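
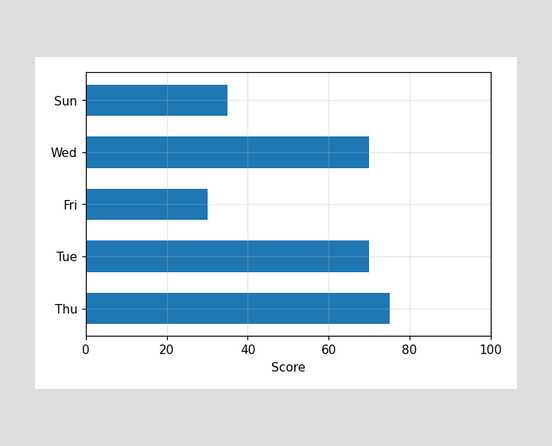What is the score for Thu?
Reading along the chart's x-axis, the Thu bar reaches 75.

75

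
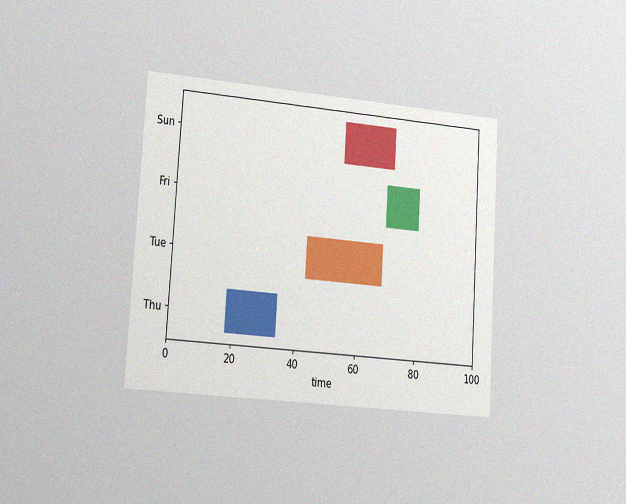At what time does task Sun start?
The chart is tilted about 4° clockwise and viewed slightly from the left, with some photo noise. The Sun bar begins at t=54.

54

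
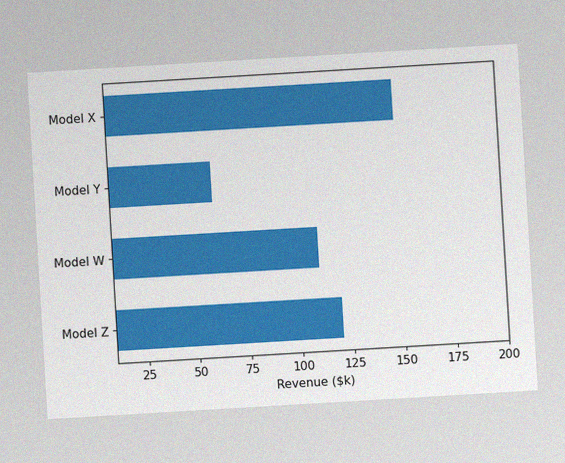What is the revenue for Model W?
$110k

The chart is tilted about 3° counter-clockwise, with some photo noise. Reading along the chart's x-axis, the Model W bar reaches $110k.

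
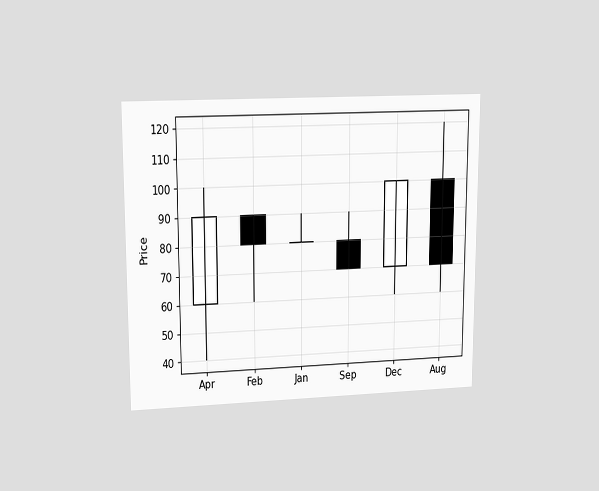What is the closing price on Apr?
90

The chart is viewed at a slight angle. The Apr candle closes at 90.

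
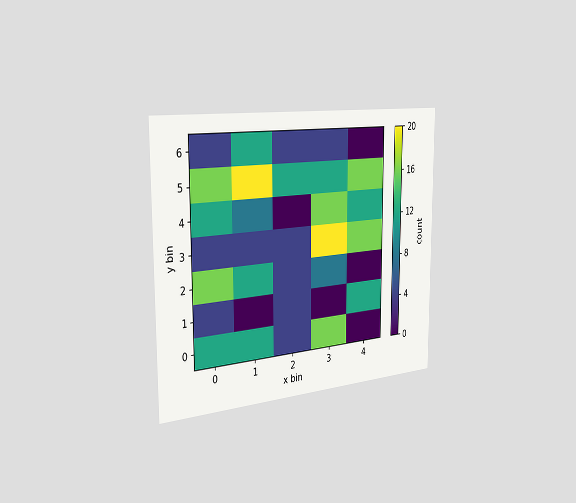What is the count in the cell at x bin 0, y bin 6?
4

The chart is viewed slightly from the left. Matching the cell (0, 6) against the colorbar gives 4.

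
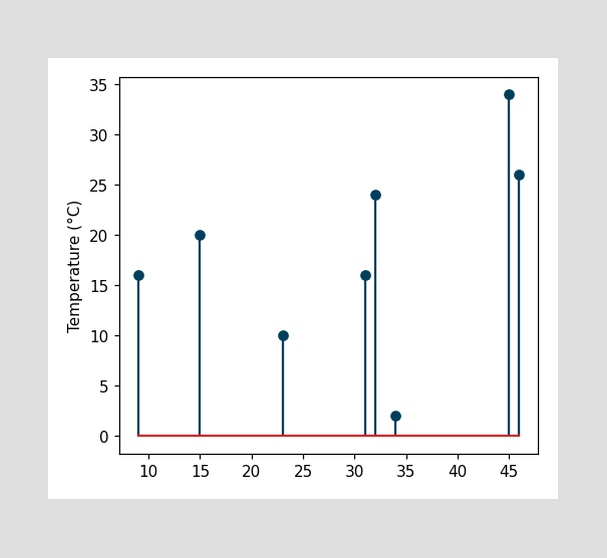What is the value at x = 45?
The stem at x=45 reaches 34°C.

34°C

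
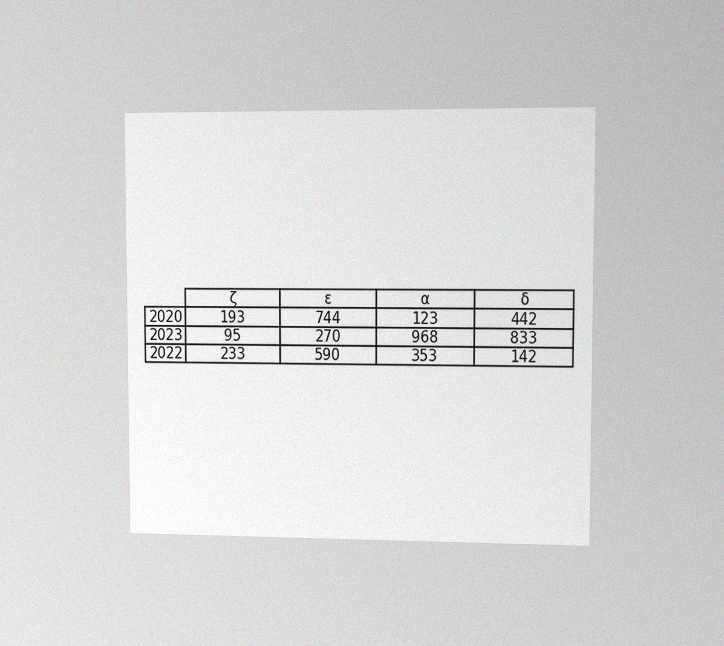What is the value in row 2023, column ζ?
95

The chart is viewed at a slight angle, with some photo noise. The (2023, ζ) cell reads 95.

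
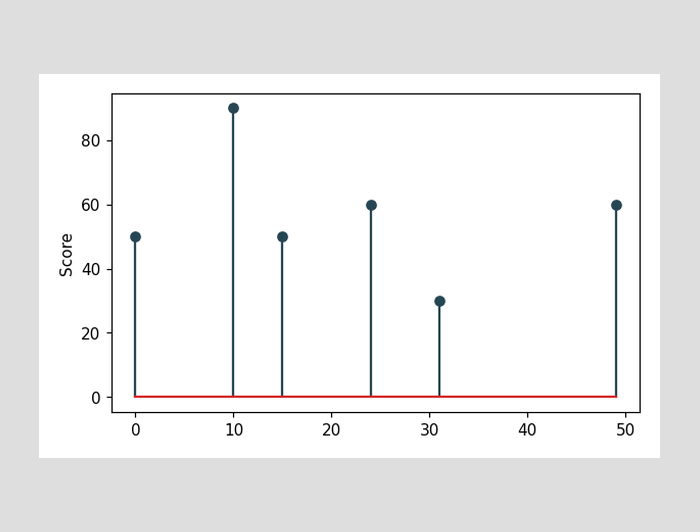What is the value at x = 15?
The stem at x=15 reaches 50.

50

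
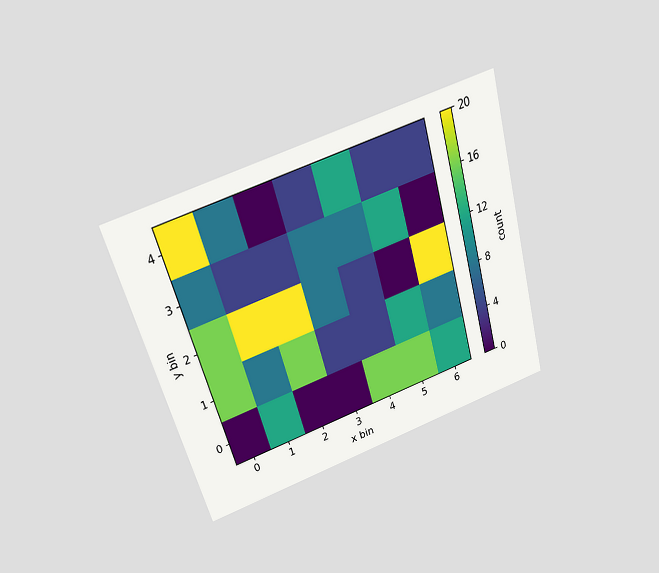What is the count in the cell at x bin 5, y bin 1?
12

The chart is tilted about 16° counter-clockwise and viewed slightly from above. Matching the cell (5, 1) against the colorbar gives 12.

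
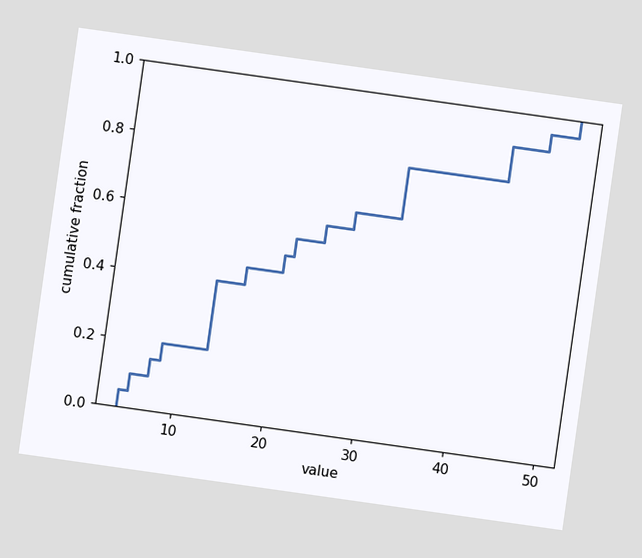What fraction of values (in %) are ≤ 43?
90%

The chart is tilted about 8° clockwise. At x=43 the ECDF step is at 90%.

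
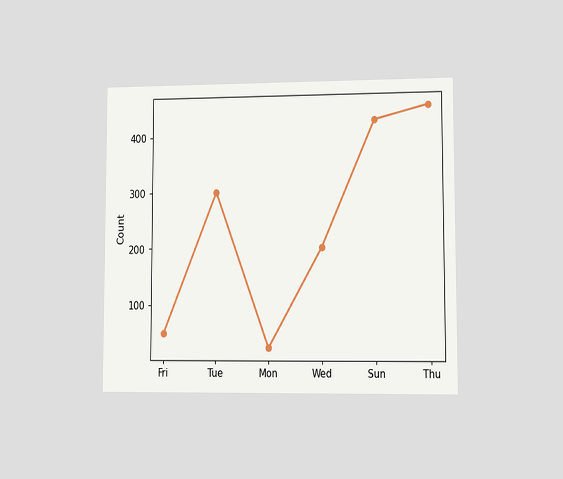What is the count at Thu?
450

The chart is viewed at a slight angle. At Thu, the line is at 450.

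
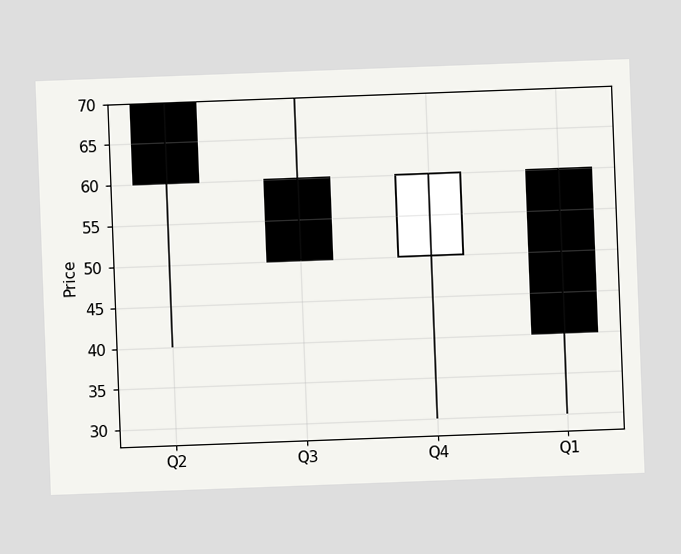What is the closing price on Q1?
The chart is tilted about 2° counter-clockwise. The Q1 candle closes at 40.

40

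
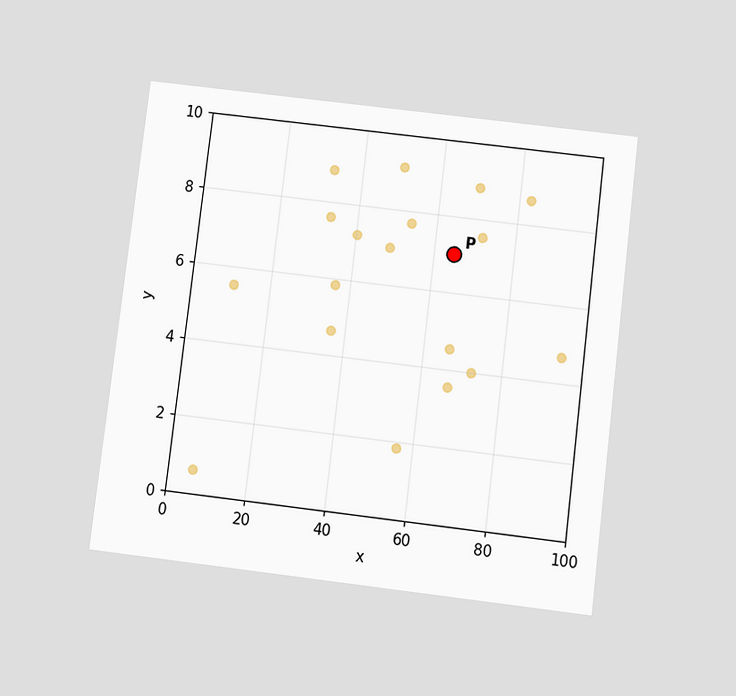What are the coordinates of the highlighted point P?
The chart is tilted about 7° clockwise and viewed slightly from below. Following the gridlines from P to each axis, P sits at (65, 7).

(65, 7)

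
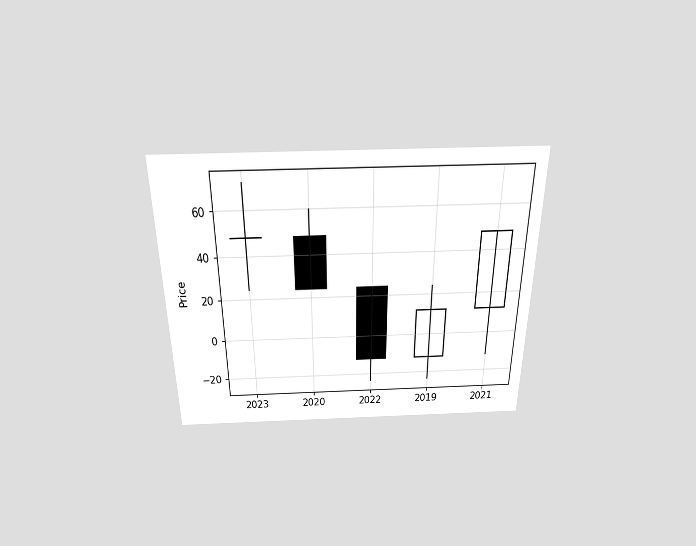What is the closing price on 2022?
The chart is viewed slightly from above. The 2022 candle closes at -12.

-12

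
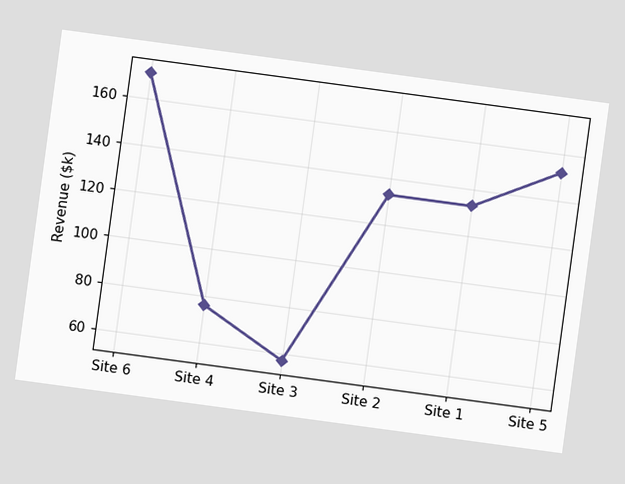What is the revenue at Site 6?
The chart is tilted about 8° clockwise. At Site 6, the line is at $171k.

$171k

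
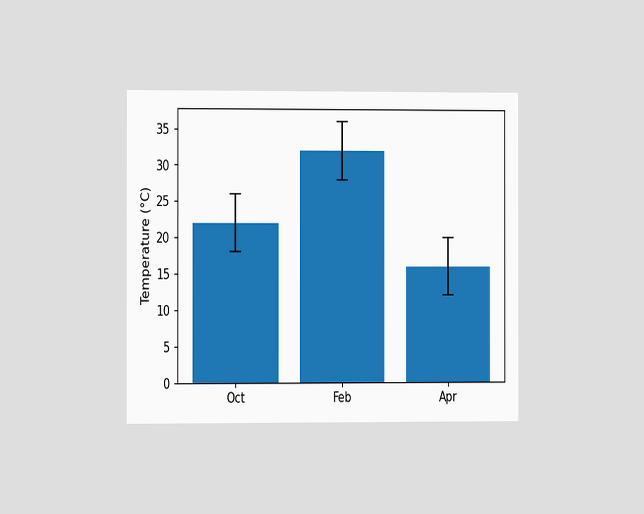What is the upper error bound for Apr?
20°C

The chart is viewed slightly from the left. The Apr bar's upper whisker reaches 20°C.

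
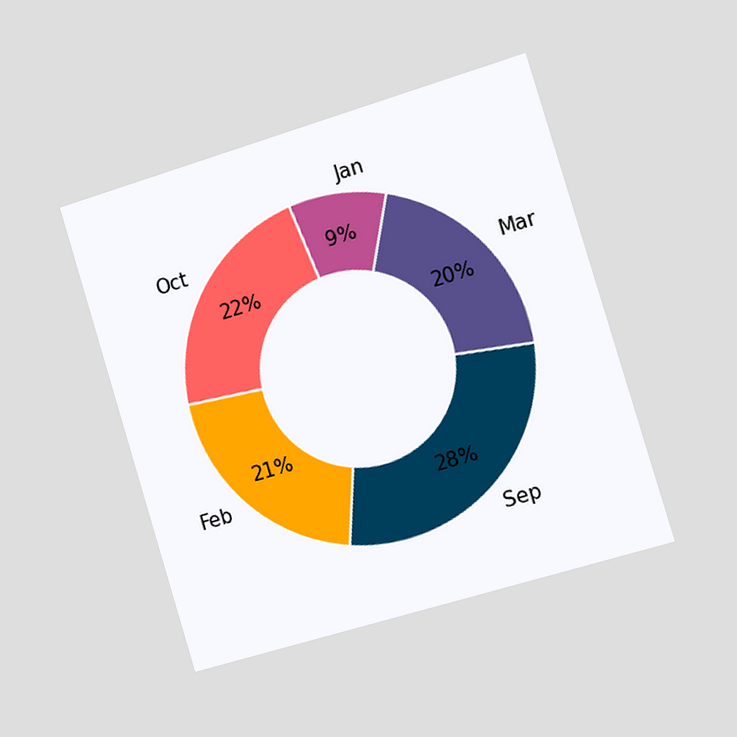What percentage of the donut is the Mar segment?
The chart is tilted about 17° counter-clockwise and viewed slightly from the right. The Mar segment takes up 20% of the ring.

20%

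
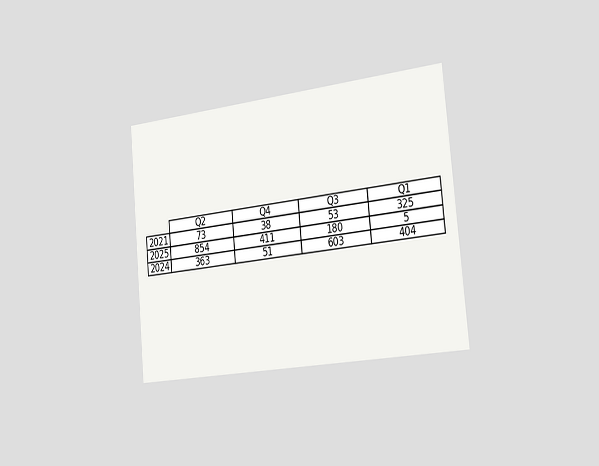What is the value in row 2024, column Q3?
The chart is tilted about 5° counter-clockwise and viewed slightly from the right. The (2024, Q3) cell reads 603.

603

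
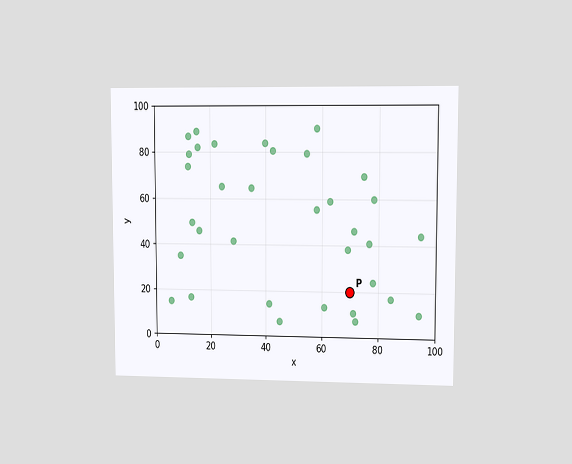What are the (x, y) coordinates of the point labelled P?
(70, 20)

The chart is viewed at a slight angle. Following the gridlines from P to each axis, P sits at (70, 20).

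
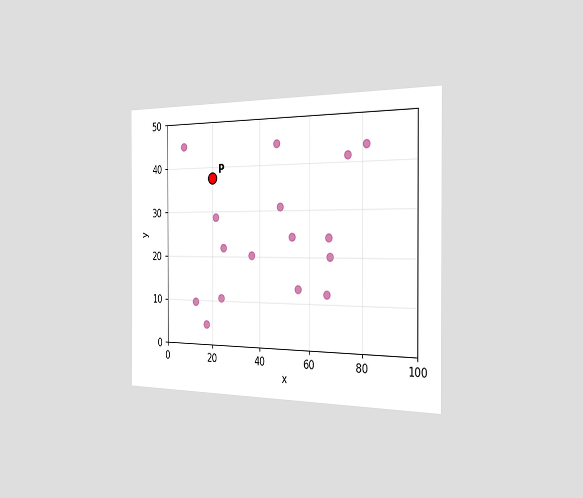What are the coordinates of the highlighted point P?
The chart is viewed slightly from the right. Following the gridlines from P to each axis, P sits at (20, 37.5).

(20, 37.5)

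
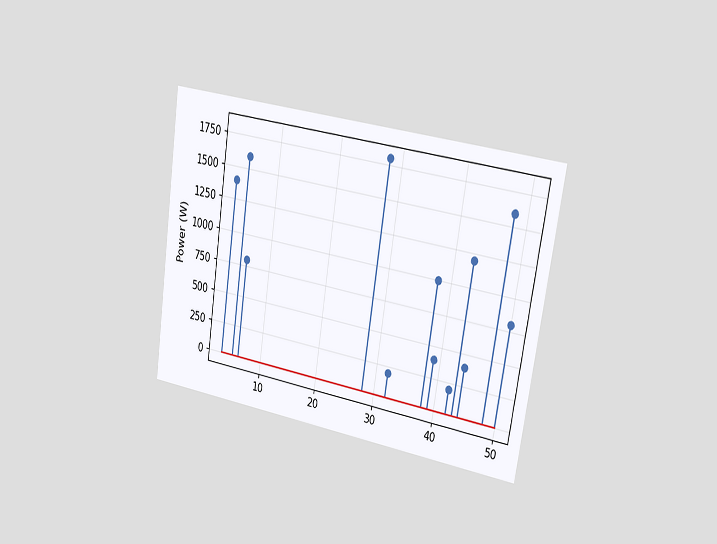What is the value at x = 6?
The chart is tilted about 9° clockwise and viewed slightly from the right. The stem at x=6 reaches 800W.

800W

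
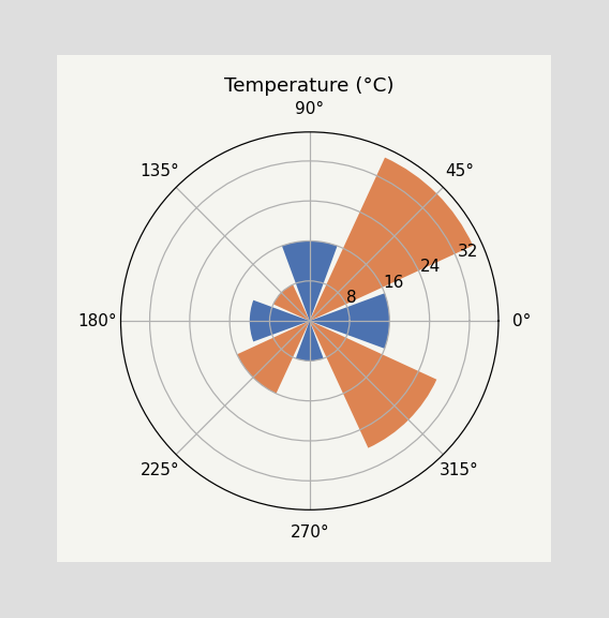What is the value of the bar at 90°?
16°C

The bar at 90° reaches 16°C on the radial axis.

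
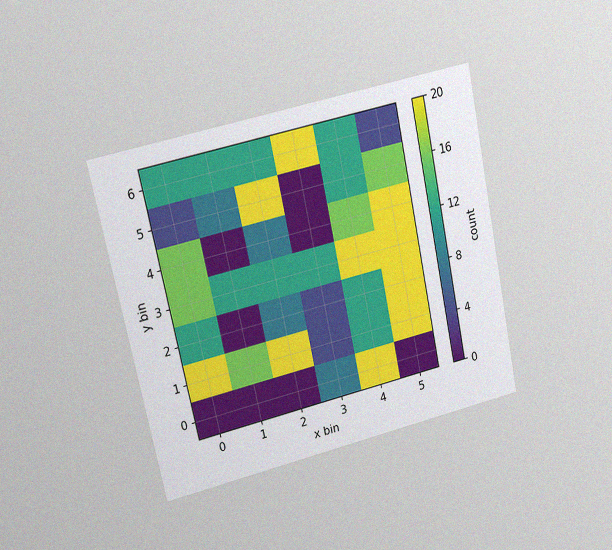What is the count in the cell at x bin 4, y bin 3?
20

The chart is tilted about 12° counter-clockwise and viewed at a slight angle, with some photo noise. Matching the cell (4, 3) against the colorbar gives 20.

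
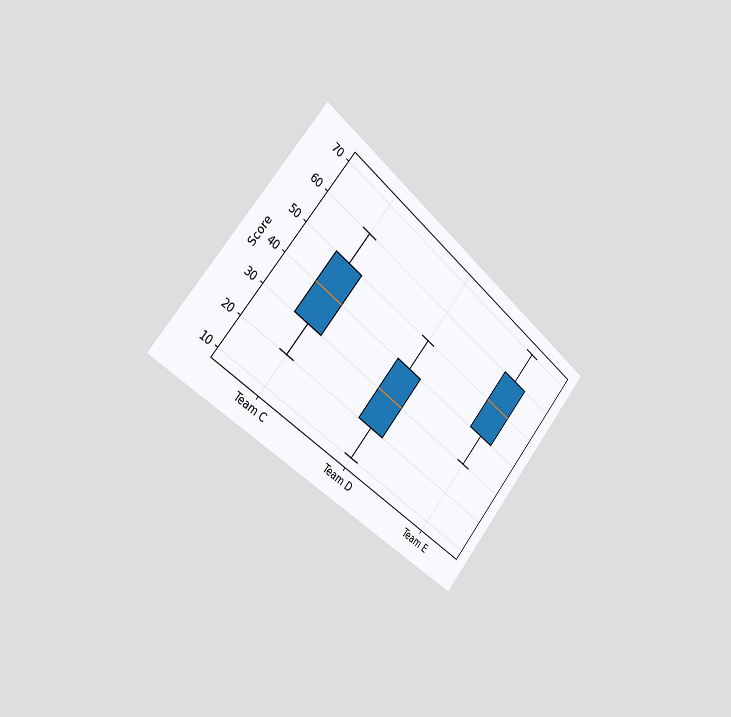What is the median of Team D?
30

The chart is tilted about 41° clockwise and viewed slightly from the left. The median line in the Team D box sits at 30.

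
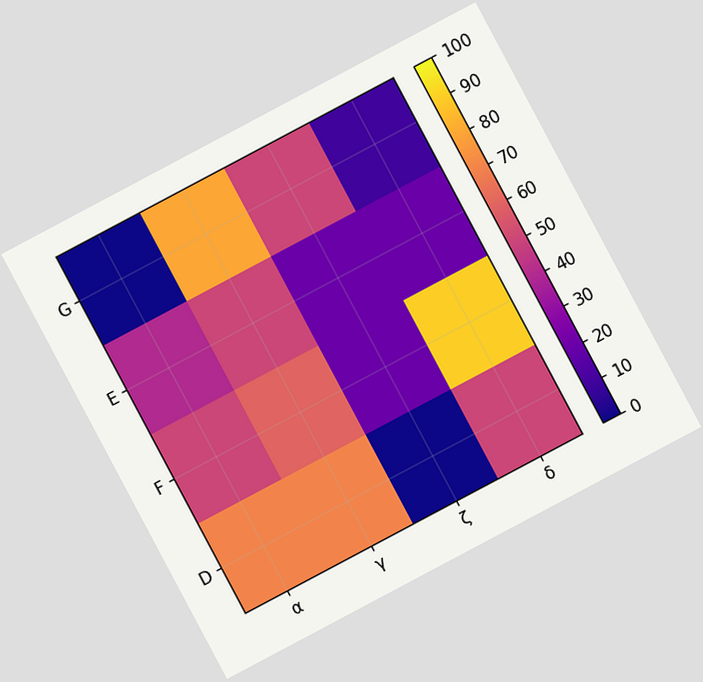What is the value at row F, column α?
50

The chart is tilted about 28° counter-clockwise. Matching cell (F, α) against the colorbar gives 50.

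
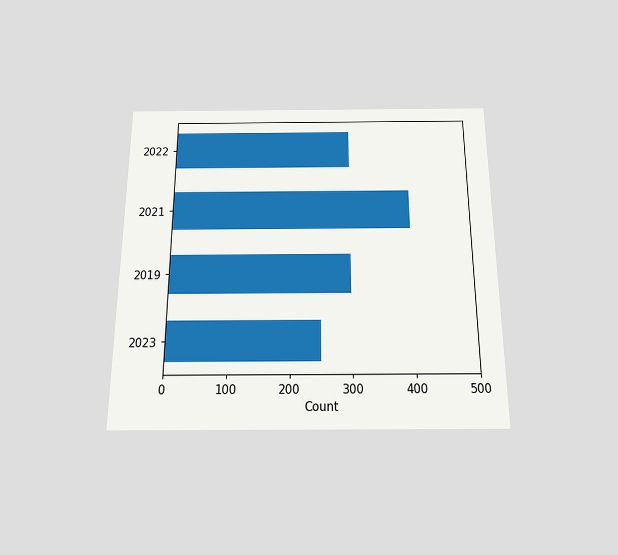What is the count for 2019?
300

The chart is viewed slightly from below. Reading along the chart's x-axis, the 2019 bar reaches 300.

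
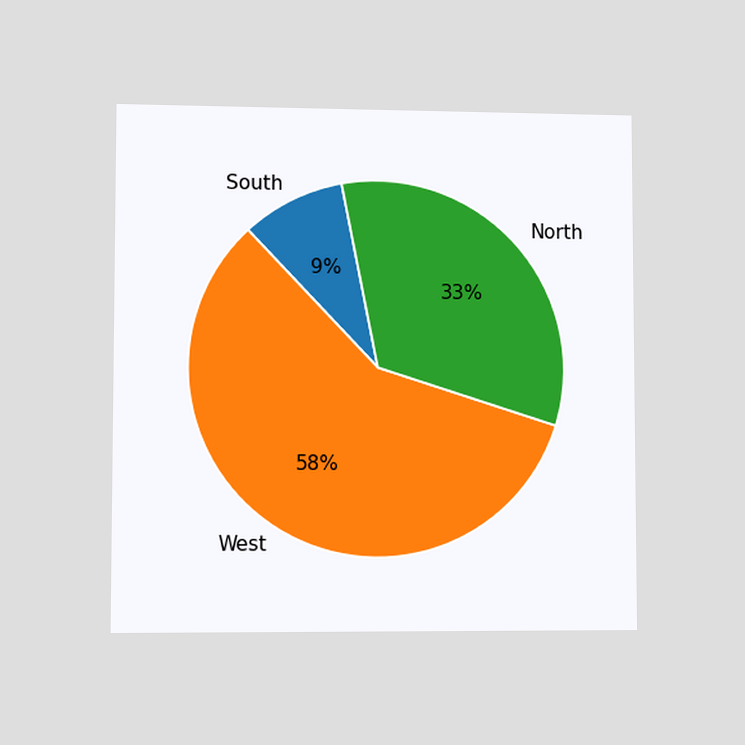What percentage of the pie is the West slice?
58%

The chart is viewed at a slight angle. The West slice takes up 58% of the pie.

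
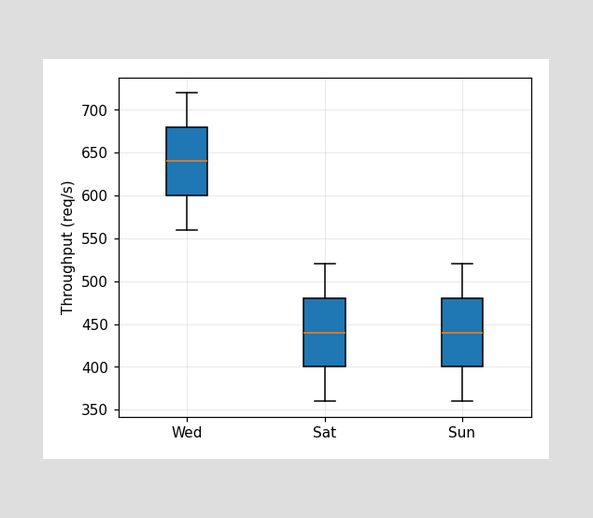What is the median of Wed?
640req/s

The median line in the Wed box sits at 640req/s.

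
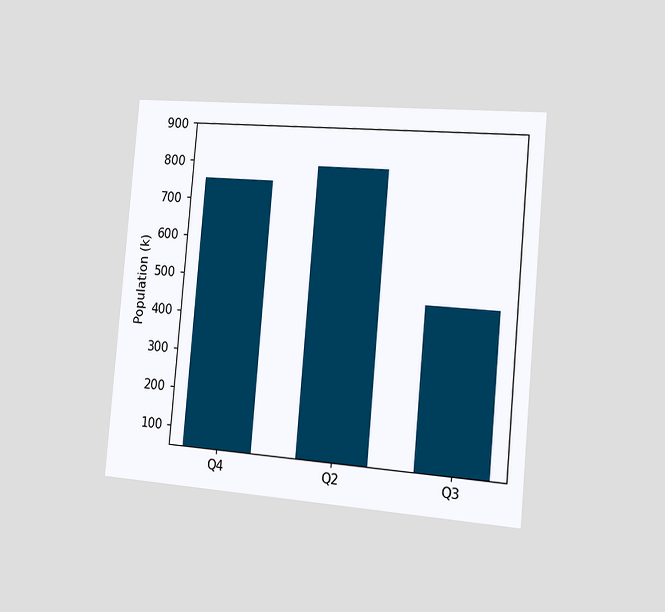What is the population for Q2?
The chart is tilted about 5° clockwise and viewed slightly from the right. Reading along the chart's y-axis, the Q2 bar reaches 798k.

798k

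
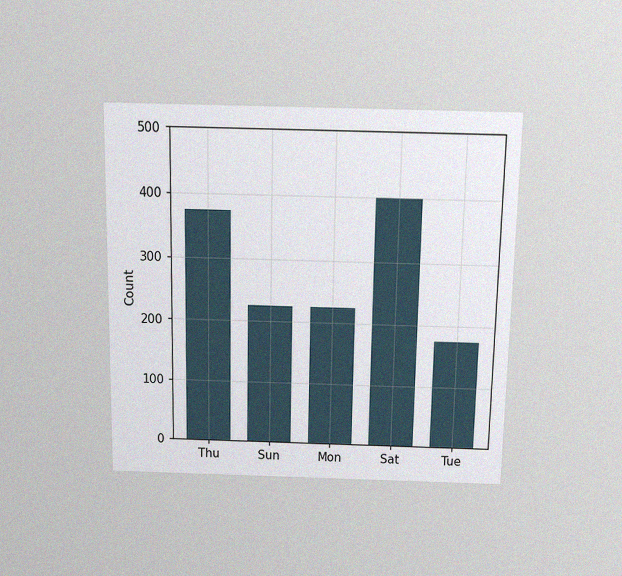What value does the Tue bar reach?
The chart is viewed slightly from above, with some photo noise. Reading along the chart's y-axis, the Tue bar reaches 175.

175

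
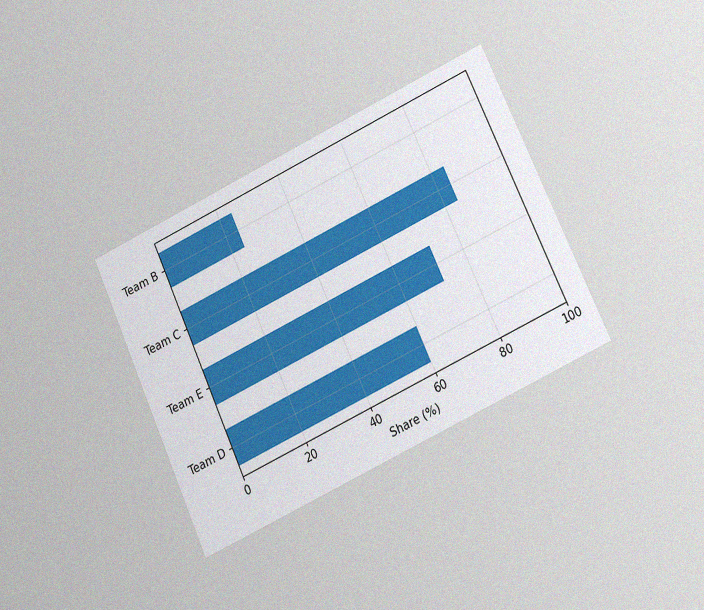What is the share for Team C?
The chart is tilted about 25° counter-clockwise and viewed at a slight angle, with some photo noise. Reading along the chart's x-axis, the Team C bar reaches 84%.

84%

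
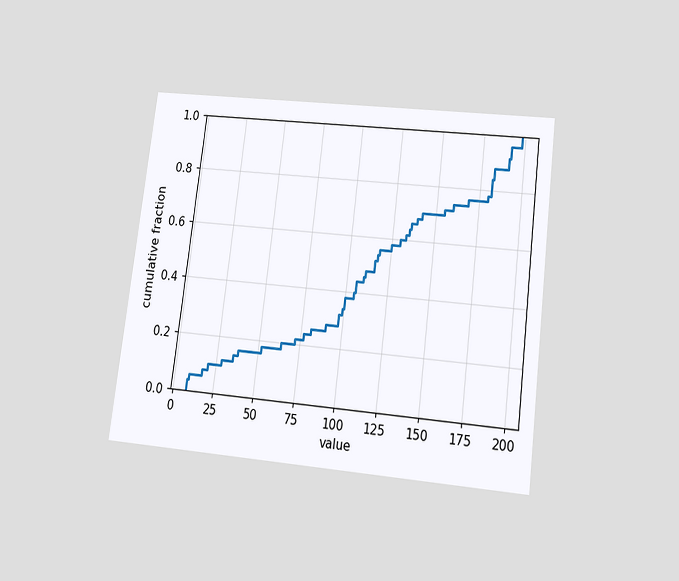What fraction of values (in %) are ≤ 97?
32%

The chart is tilted about 7° clockwise and viewed slightly from below. At x=97 the ECDF step is at 32%.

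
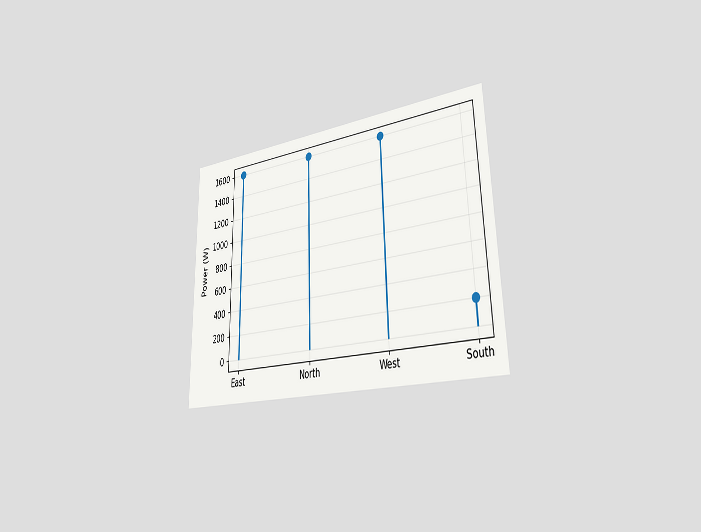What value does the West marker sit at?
1600W

The chart is viewed slightly from the right. The West marker sits at 1600W.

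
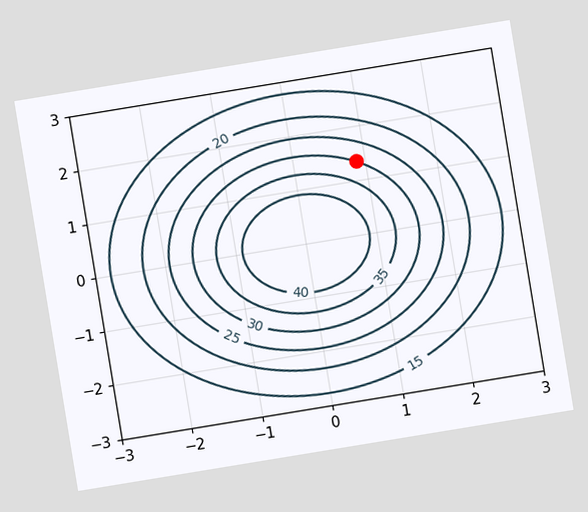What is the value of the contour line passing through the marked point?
30

The chart is tilted about 9° counter-clockwise. The marked point sits on the contour labelled 30.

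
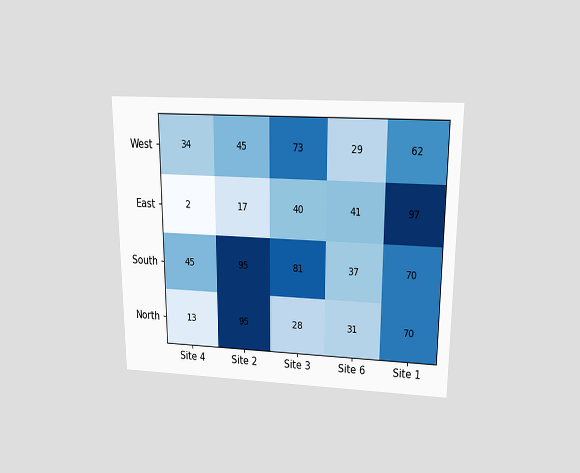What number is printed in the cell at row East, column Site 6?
The chart is viewed slightly from above. The (East, Site 6) cell reads 41.

41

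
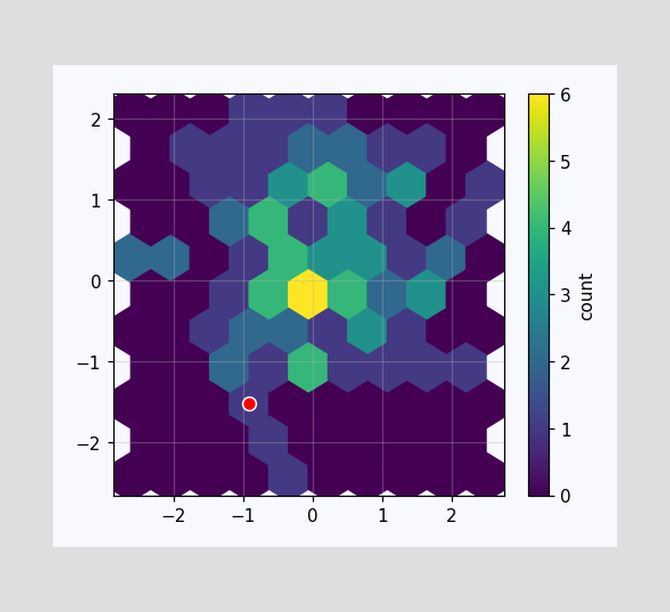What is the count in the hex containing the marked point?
The marked hex reads 1 on the colorbar.

1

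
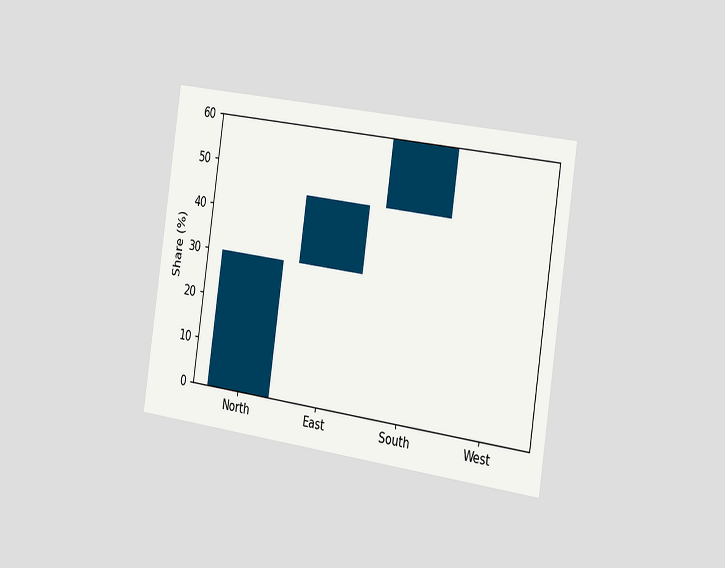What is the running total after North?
30%

The chart is tilted about 8° clockwise and viewed slightly from the right. After North the running total reaches 30%.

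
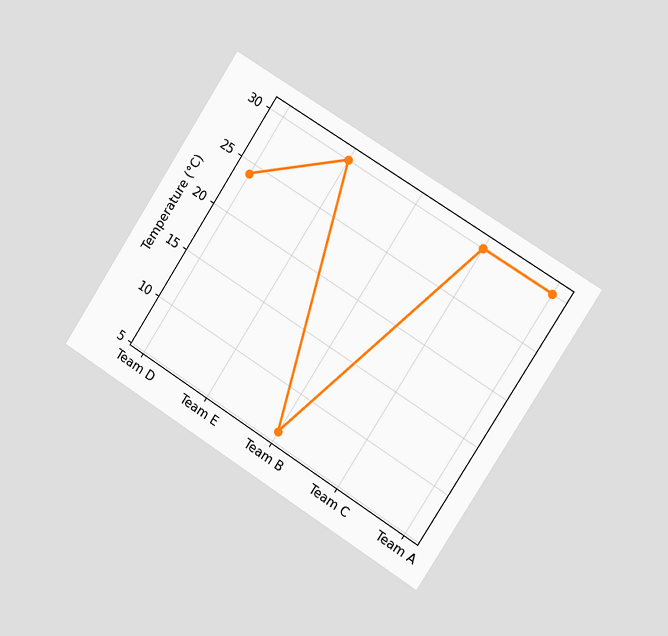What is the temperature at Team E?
30°C

The chart is tilted about 33° clockwise and viewed slightly from the right. At Team E, the line is at 30°C.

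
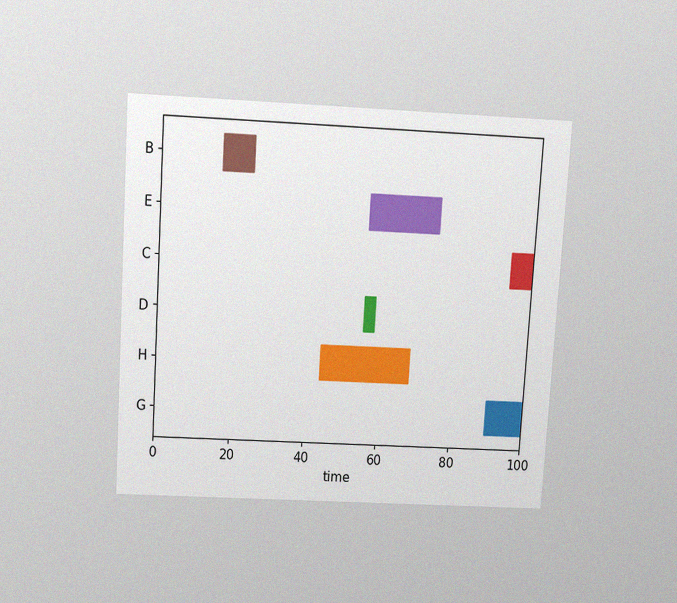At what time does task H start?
The chart is tilted about 4° clockwise and viewed slightly from above, with some photo noise. The H bar begins at t=44.

44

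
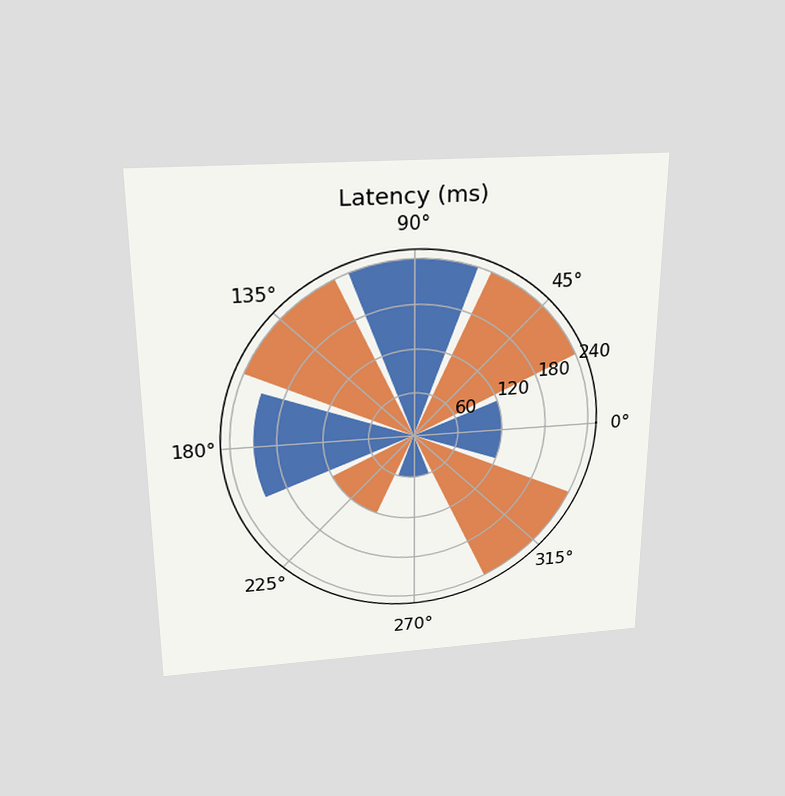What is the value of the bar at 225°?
The chart is viewed slightly from above. The bar at 225° reaches 120ms on the radial axis.

120ms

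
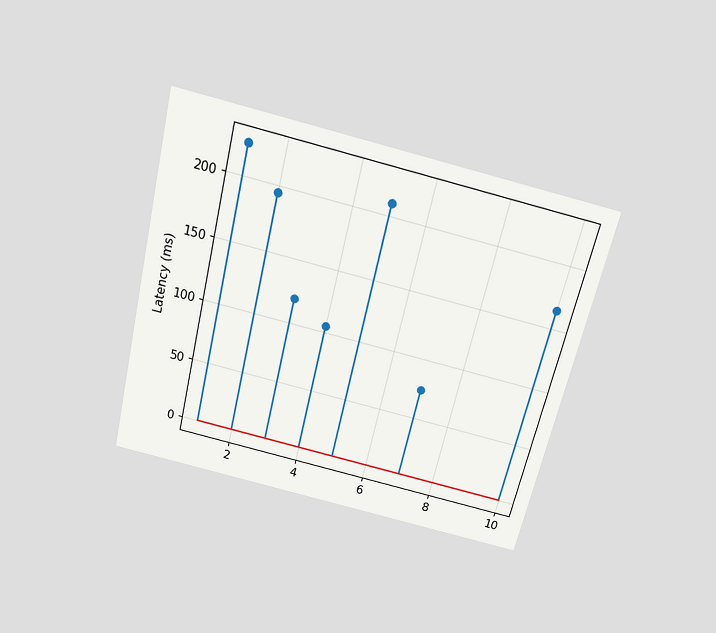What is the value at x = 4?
The chart is tilted about 13° clockwise and viewed slightly from above. The stem at x=4 reaches 105ms.

105ms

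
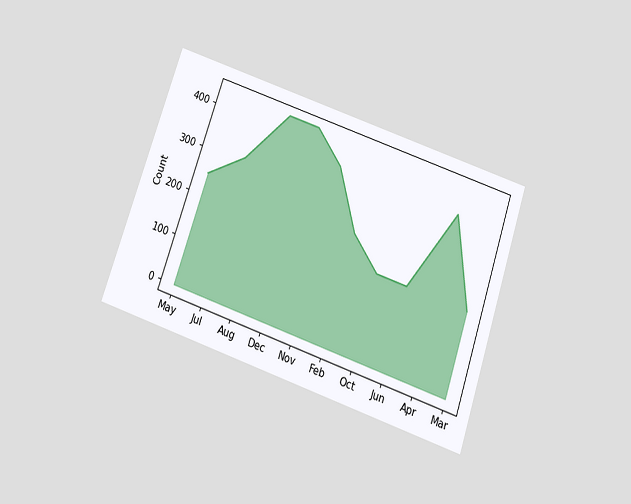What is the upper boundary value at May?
The chart is tilted about 19° clockwise and viewed slightly from below. At May the upper boundary is at 248.

248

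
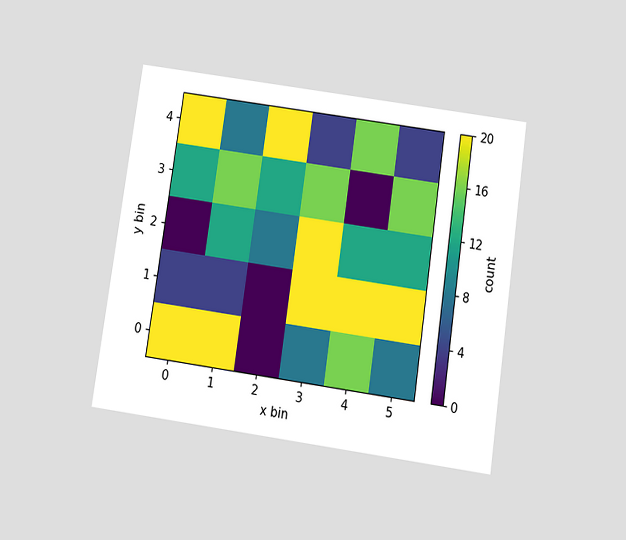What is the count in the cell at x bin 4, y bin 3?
The chart is tilted about 8° clockwise and viewed slightly from below. Matching the cell (4, 3) against the colorbar gives 0.

0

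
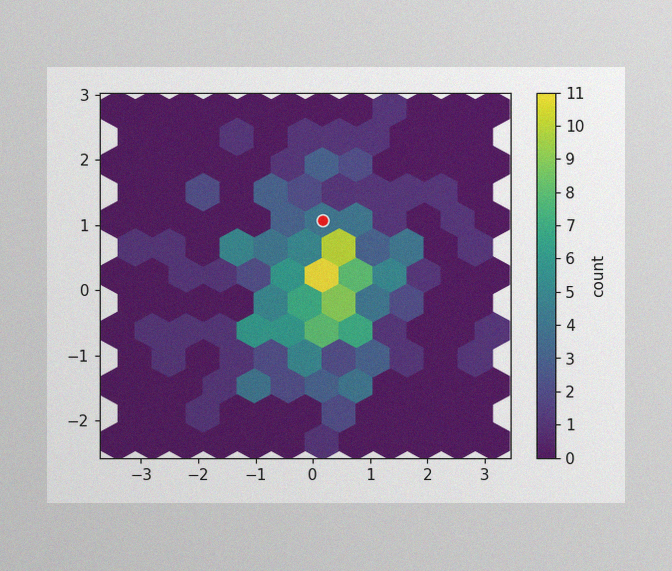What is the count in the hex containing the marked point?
The image has some photo noise and uneven lighting. The marked hex reads 4 on the colorbar.

4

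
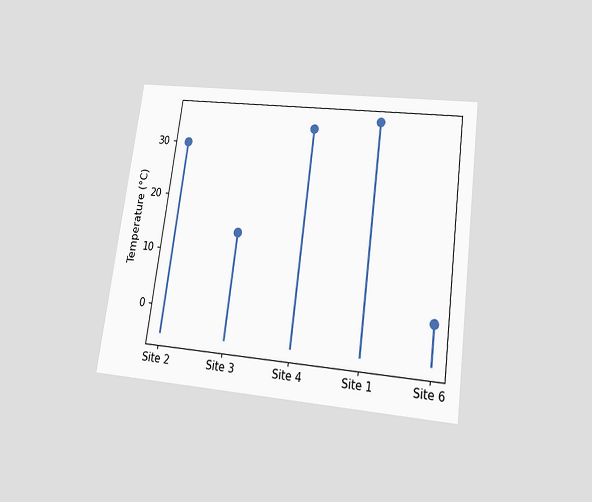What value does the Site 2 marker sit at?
30°C

The chart is tilted about 8° clockwise and viewed slightly from below. The Site 2 marker sits at 30°C.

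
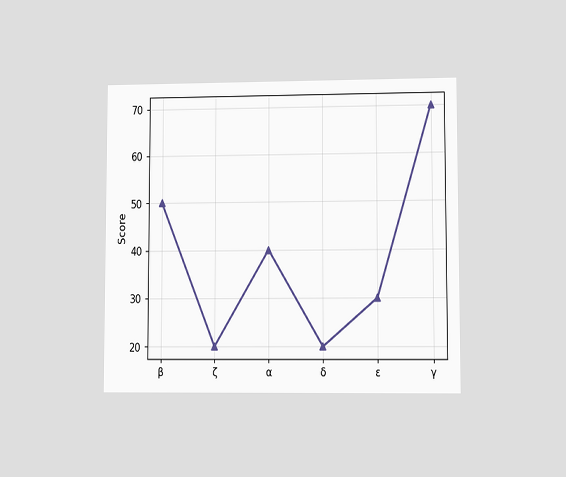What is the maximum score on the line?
The chart is viewed at a slight angle. The highest point is at γ, and reading across to the y-axis gives 70.

70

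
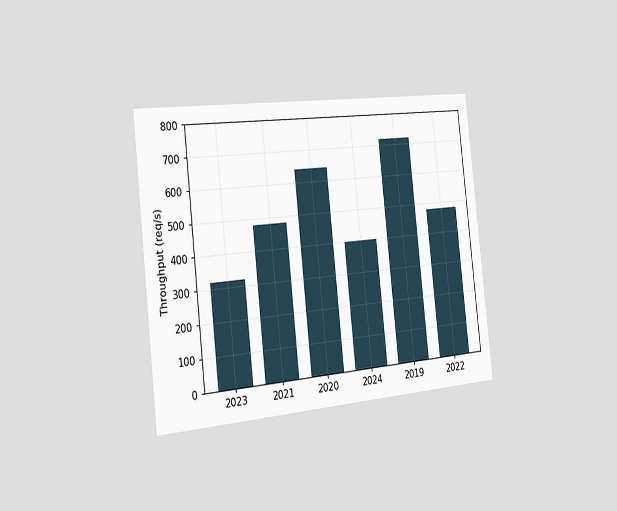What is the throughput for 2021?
480req/s

The chart is tilted about 6° counter-clockwise and viewed slightly from the left. Reading along the chart's y-axis, the 2021 bar reaches 480req/s.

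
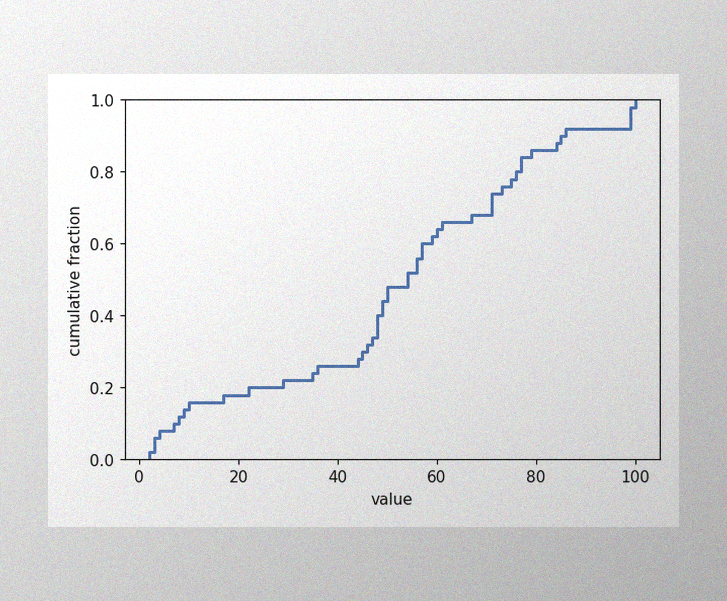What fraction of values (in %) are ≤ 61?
66%

The image has some photo noise and uneven lighting. At x=61 the ECDF step is at 66%.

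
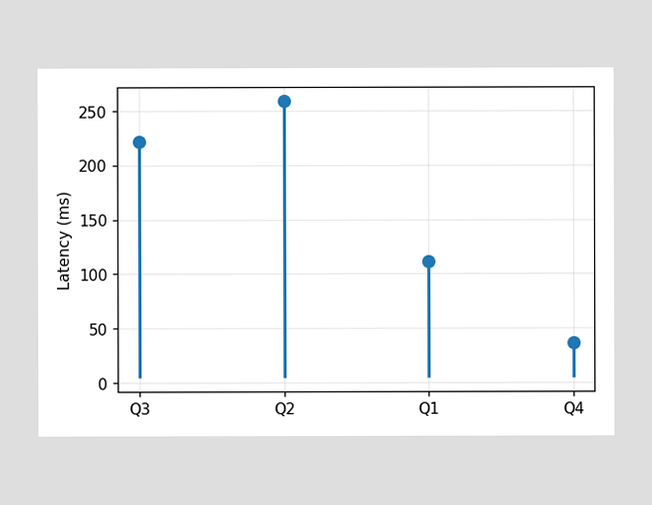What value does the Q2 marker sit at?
The Q2 marker sits at 259ms.

259ms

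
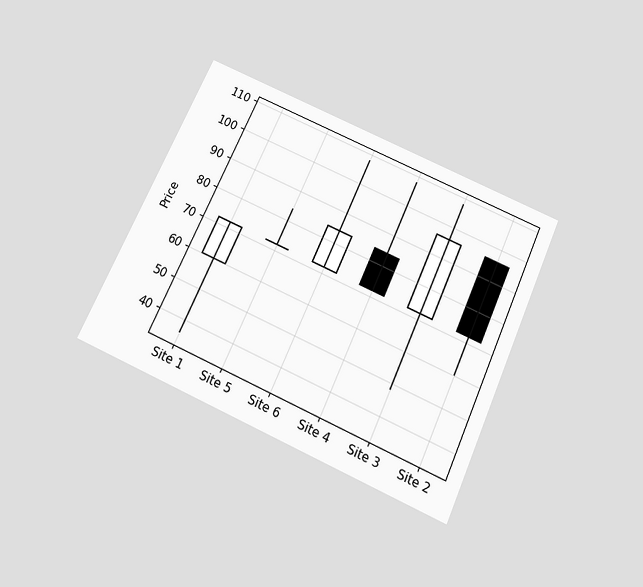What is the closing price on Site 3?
96

The chart is tilted about 24° clockwise and viewed slightly from below. The Site 3 candle closes at 96.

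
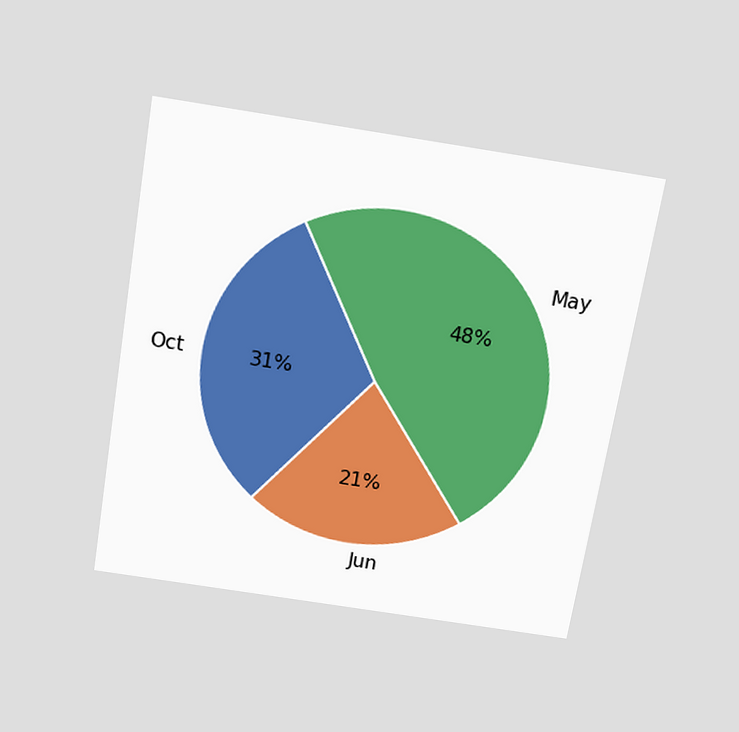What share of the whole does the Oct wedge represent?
31%

The chart is tilted about 9° clockwise and viewed slightly from above. The Oct slice takes up 31% of the pie.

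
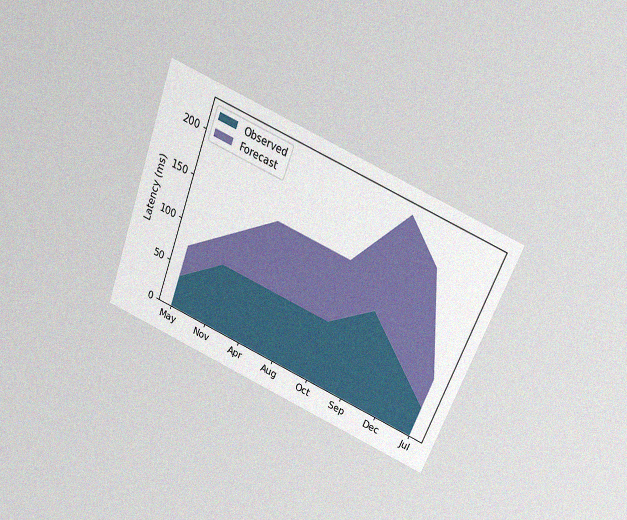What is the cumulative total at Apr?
148ms

The chart is tilted about 21° clockwise and viewed slightly from above, with some photo noise. The stacked total at Apr reaches 148ms.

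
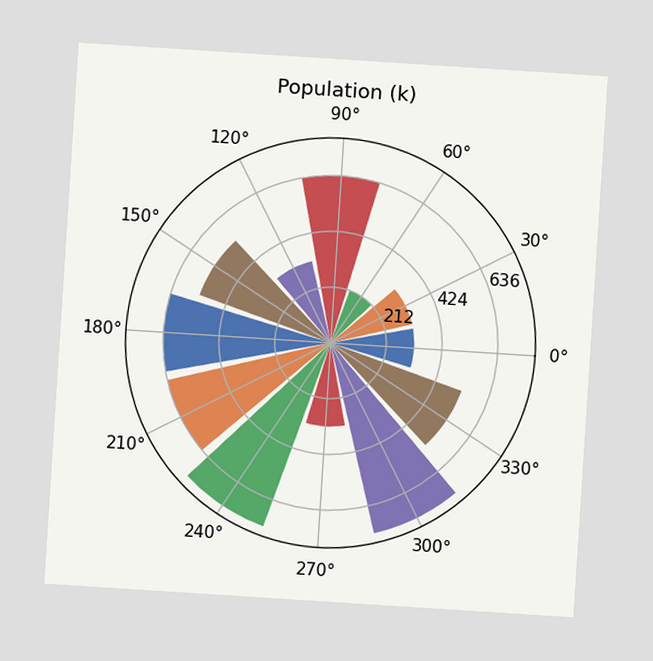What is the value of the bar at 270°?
318k

The chart is tilted about 4° clockwise. The bar at 270° reaches 318k on the radial axis.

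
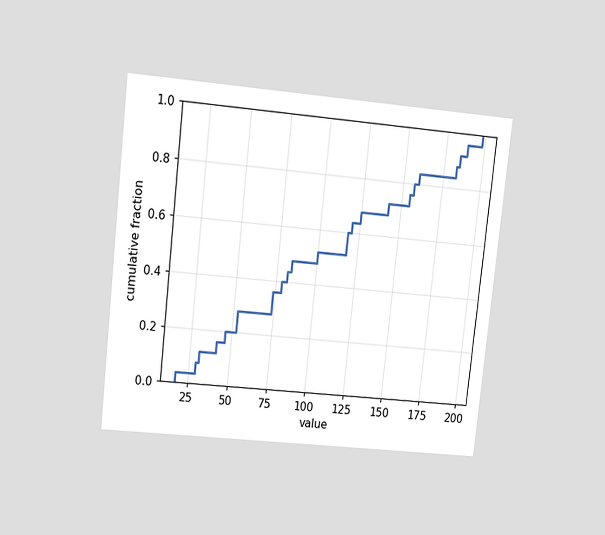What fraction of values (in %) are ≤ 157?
80%

The chart is tilted about 6° clockwise and viewed at a slight angle. At x=157 the ECDF step is at 80%.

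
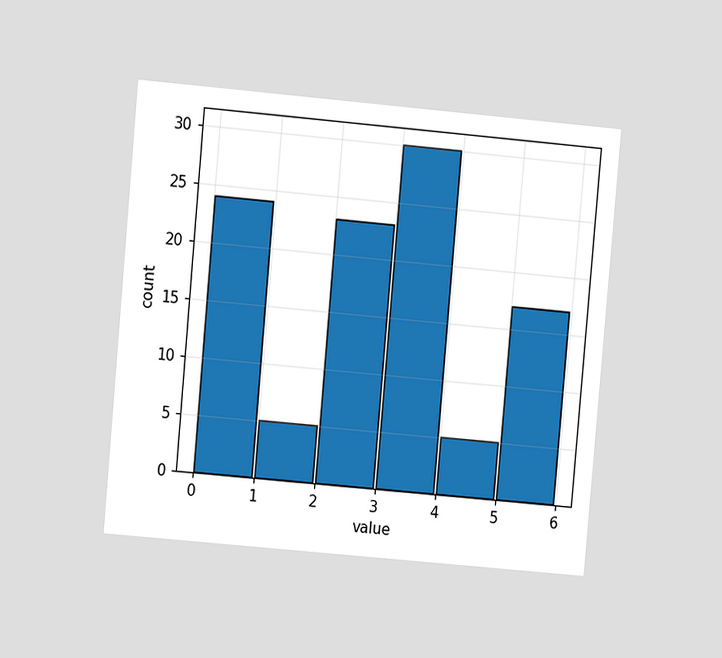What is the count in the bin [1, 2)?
5

The chart is tilted about 5° clockwise and viewed at a slight angle. The [1, 2) bin has height 5.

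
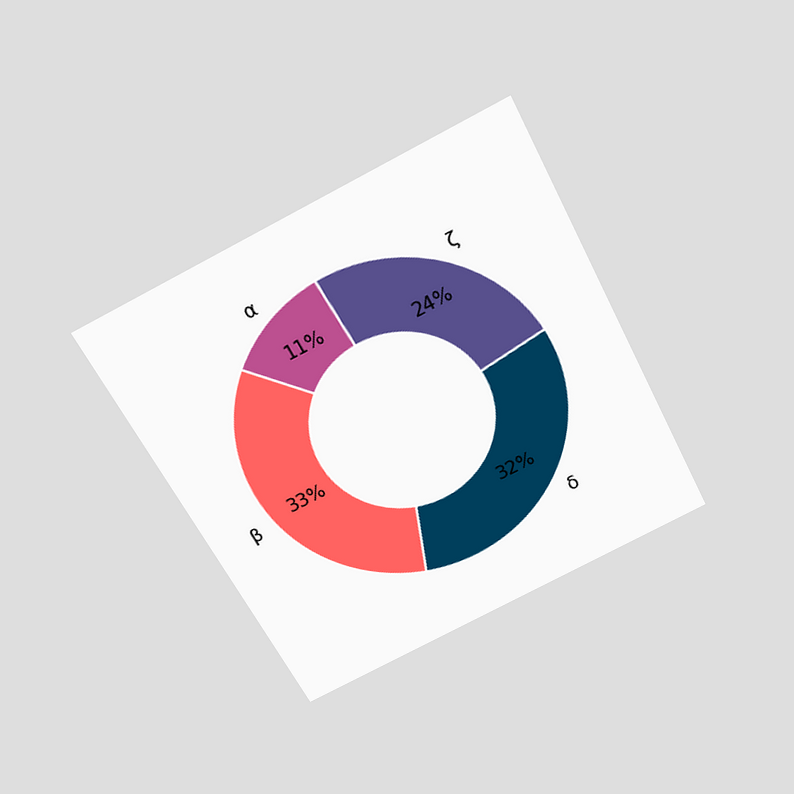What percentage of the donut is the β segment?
The chart is tilted about 28° counter-clockwise and viewed slightly from above. The β segment takes up 33% of the ring.

33%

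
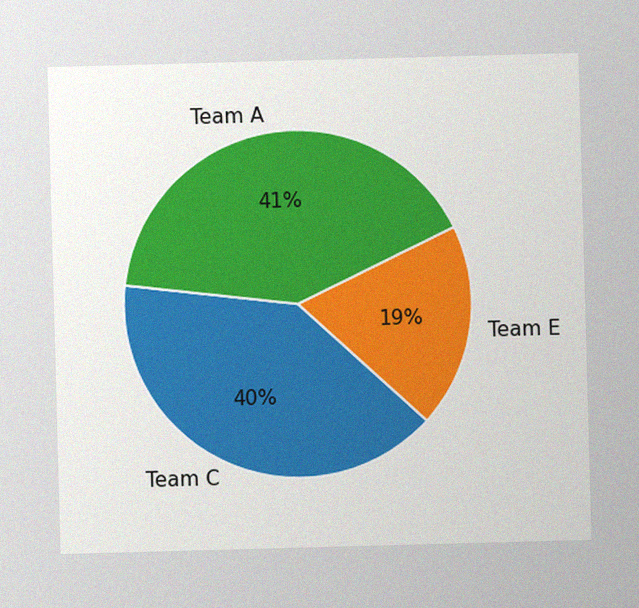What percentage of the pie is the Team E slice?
The image has some photo noise and uneven lighting. The Team E slice takes up 19% of the pie.

19%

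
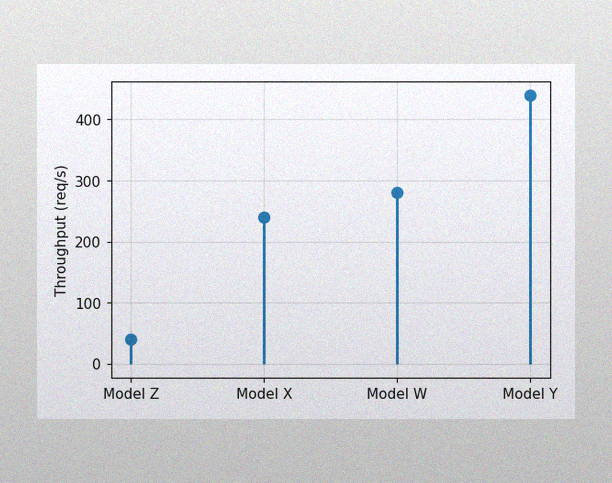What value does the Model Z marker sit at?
40req/s

The image has some photo noise and uneven lighting. The Model Z marker sits at 40req/s.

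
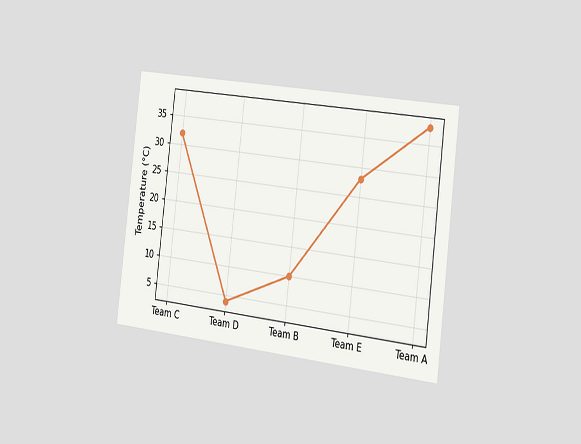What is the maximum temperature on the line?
The chart is tilted about 7° clockwise and viewed slightly from the right. The highest point is at Team A, and reading across to the y-axis gives 38°C.

38°C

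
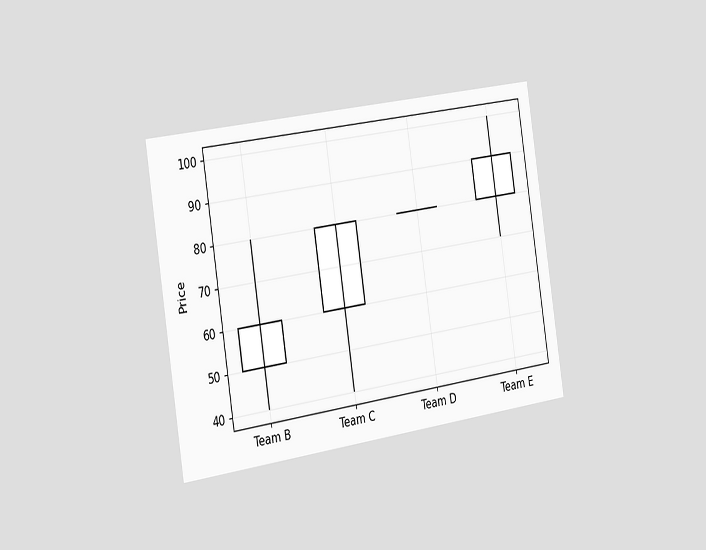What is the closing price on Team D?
80

The chart is tilted about 9° counter-clockwise and viewed slightly from the left. The Team D candle closes at 80.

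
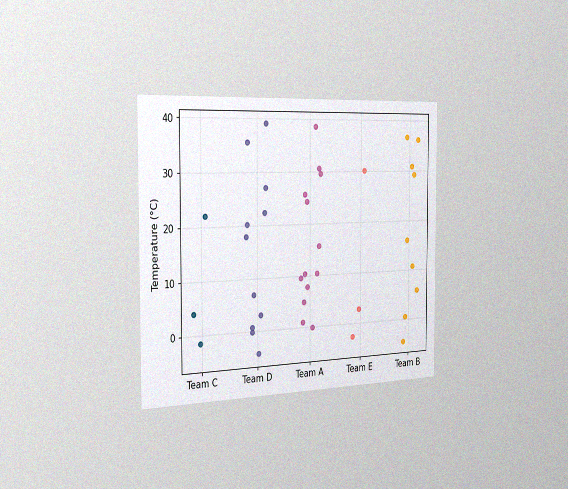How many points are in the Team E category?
The chart is viewed slightly from the left, with some photo noise. Counting the markers in the Team E column gives 3.

3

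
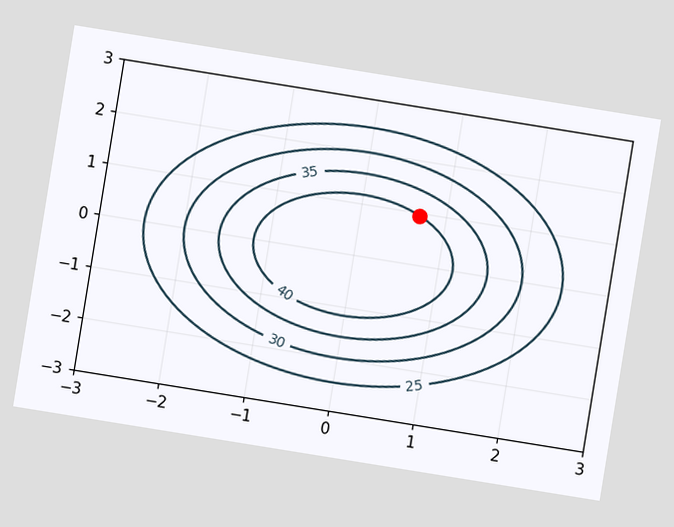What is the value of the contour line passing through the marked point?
40

The chart is tilted about 9° clockwise. The marked point sits on the contour labelled 40.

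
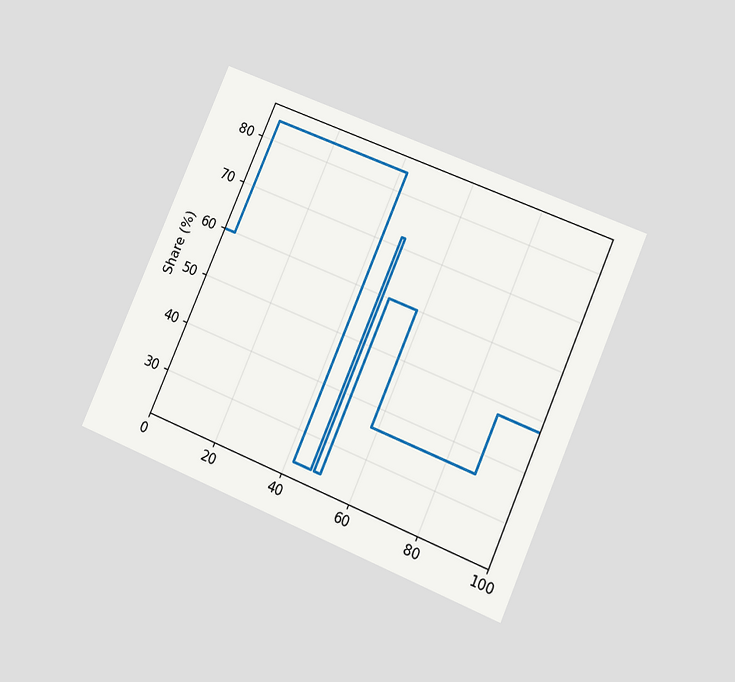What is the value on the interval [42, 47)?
The chart is tilted about 23° clockwise and viewed at a slight angle. On [42, 47) the step sits at 24%.

24%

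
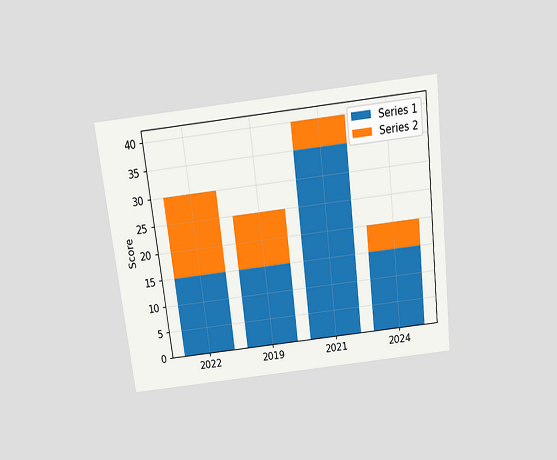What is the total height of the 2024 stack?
20

The chart is tilted about 7° counter-clockwise and viewed slightly from above. The 2024 stack's top reaches 20 on the y-axis.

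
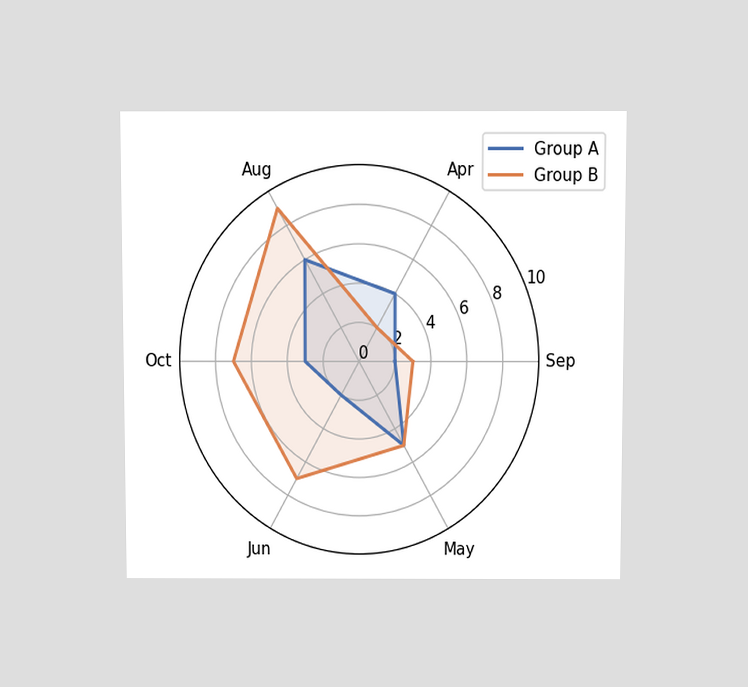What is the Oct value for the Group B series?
7

The chart is viewed slightly from above. On the Oct axis, Group B reaches 7.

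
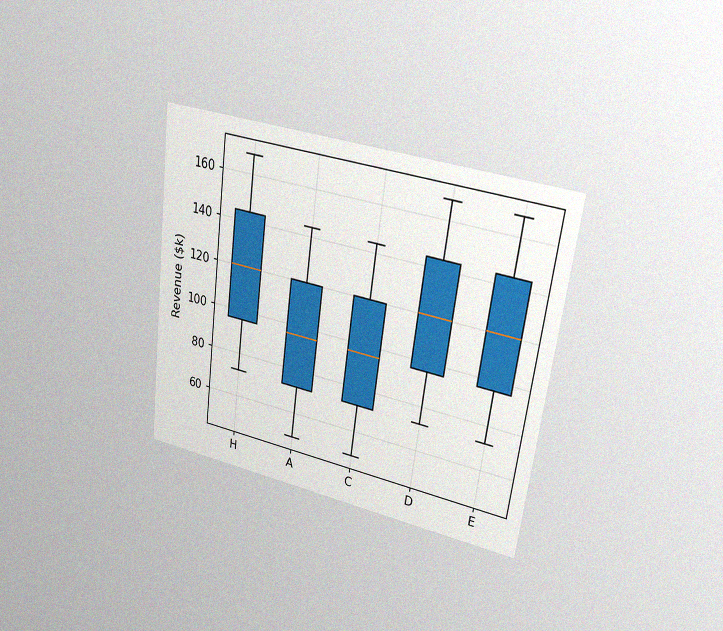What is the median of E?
$120k

The chart is tilted about 7° clockwise and viewed at a slight angle, with some photo noise. The median line in the E box sits at $120k.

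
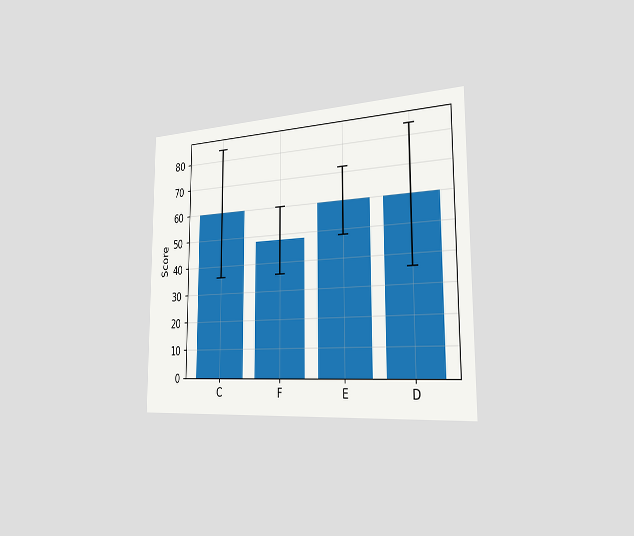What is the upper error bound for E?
72

The chart is viewed slightly from the right. The E bar's upper whisker reaches 72.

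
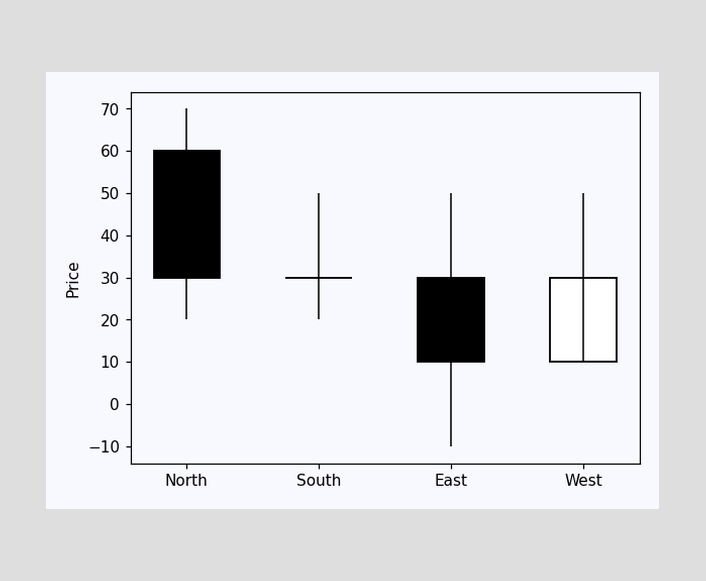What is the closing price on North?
30

The North candle closes at 30.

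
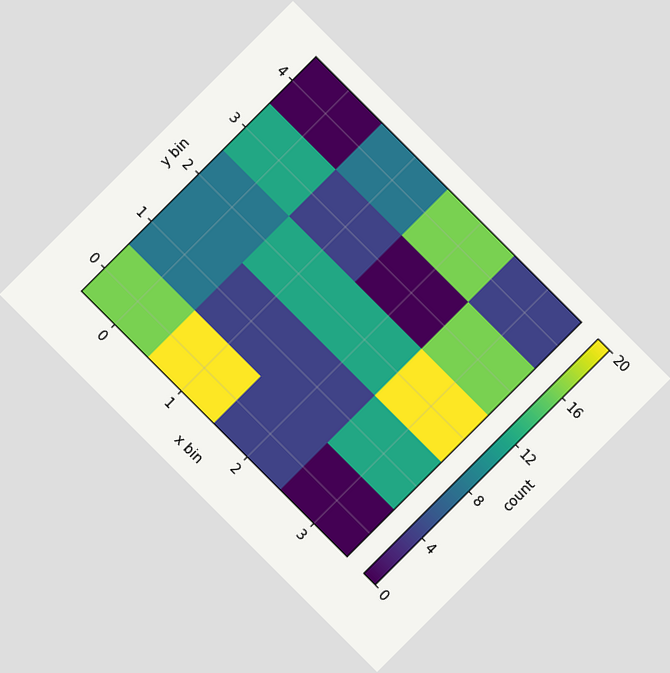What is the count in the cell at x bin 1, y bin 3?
4

The chart is tilted about 45° clockwise. Matching the cell (1, 3) against the colorbar gives 4.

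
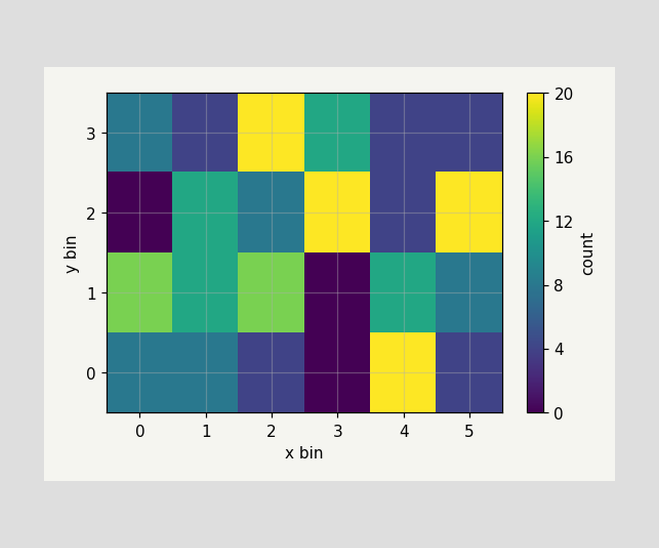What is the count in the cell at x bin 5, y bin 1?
8

Matching the cell (5, 1) against the colorbar gives 8.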